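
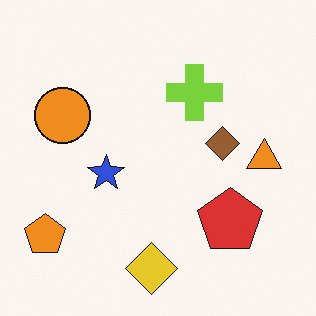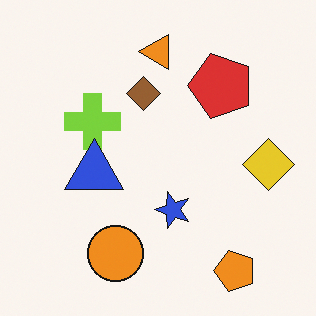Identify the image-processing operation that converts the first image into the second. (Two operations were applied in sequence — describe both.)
The image was rotated 90° counter-clockwise, then overlaid with an additional blue triangle.

The orange pentagon sits in the bottom-left of the first image and the bottom-right of the second — consistent with a whole-image 90° counter-clockwise rotation. A blue triangle appears in the second image that is absent from the first.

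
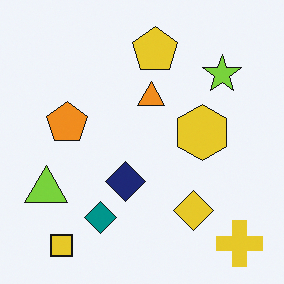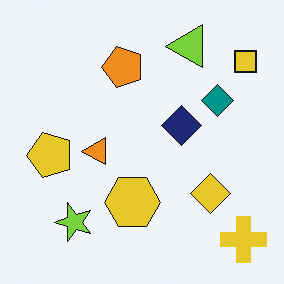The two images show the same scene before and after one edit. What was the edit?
It was transposed (reflected across the top-left ↔ bottom-right diagonal).

Shapes have swapped their row and column positions — what was in the top-right is now in the bottom-left — a diagonal reflection.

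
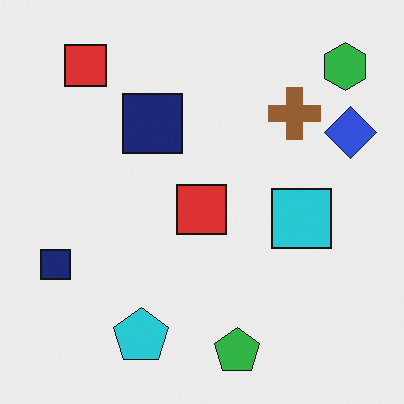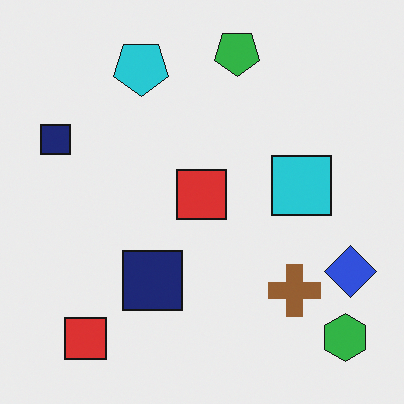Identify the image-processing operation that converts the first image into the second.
It was flipped vertically (top ↔ bottom).

The green pentagon is in the bottom of the first image and the top of the second — shapes on opposite sides of the horizontal midline have swapped in a mirror flip.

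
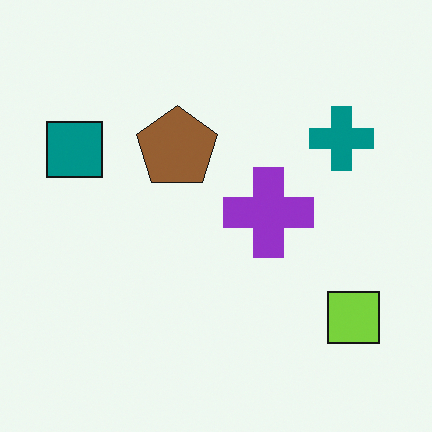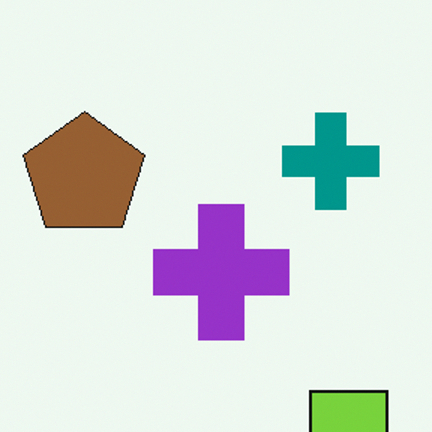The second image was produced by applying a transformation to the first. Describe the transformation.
This is the original image cropped to a modestly smaller region and rescaled.

The visible shapes are larger and the field of view is narrower; shapes near the original edges may be partly or wholly outside the frame — a crop-and-rescale.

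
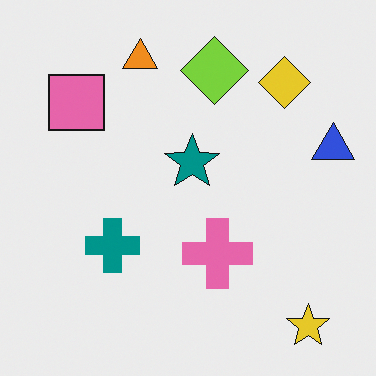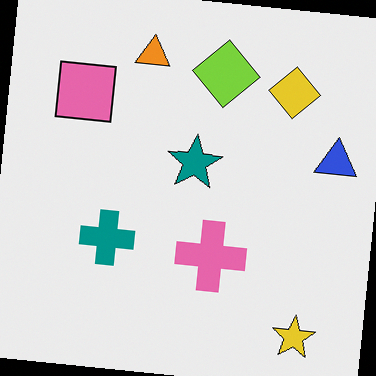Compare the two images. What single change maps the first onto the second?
This is the original image rotated clockwise by a small amount.

Every shape is tilted by the same angle and the image corners show triangular fill wedges — a whole-image rotation by a non-right angle.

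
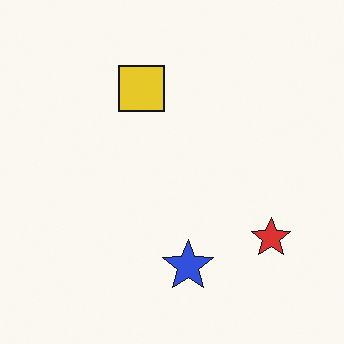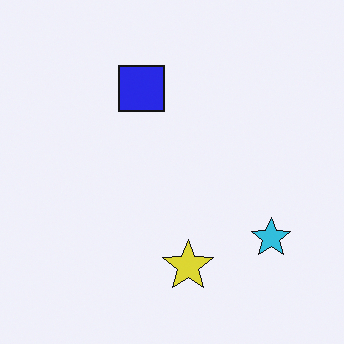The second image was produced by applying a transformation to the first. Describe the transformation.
The transformation is: hue-shifted by a large amount.

Every shape's color has rotated by the same amount around the hue wheel — a uniform hue shift.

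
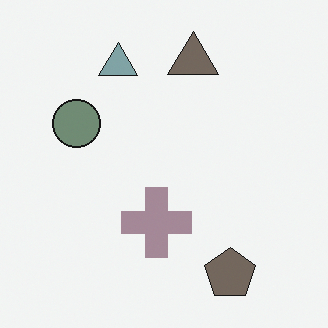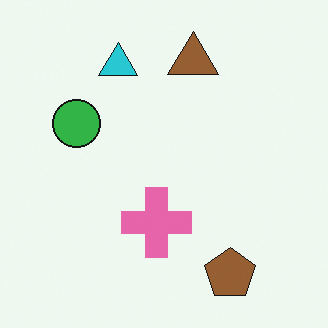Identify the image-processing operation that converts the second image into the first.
The image was made much more muted (saturation change).

All colors are more muted and greyish — a global saturation change.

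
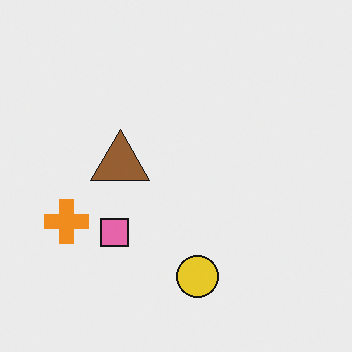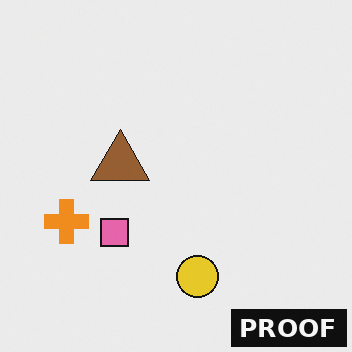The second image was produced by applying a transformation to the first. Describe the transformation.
The second image is the first watermarked with the text "PROOF" in the lower-right corner.

A dark label reading "PROOF" appears in the lower-right corner.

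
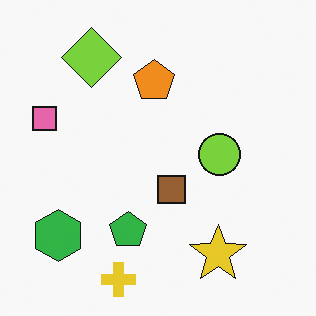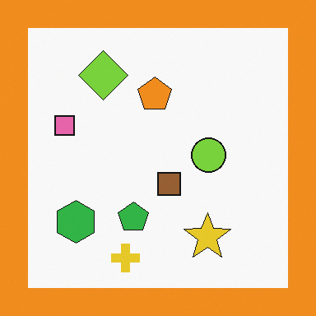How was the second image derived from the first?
This is the original image framed with a orange border.

A solid orange frame runs around the edge of the second image, with the content slightly shrunk inside it.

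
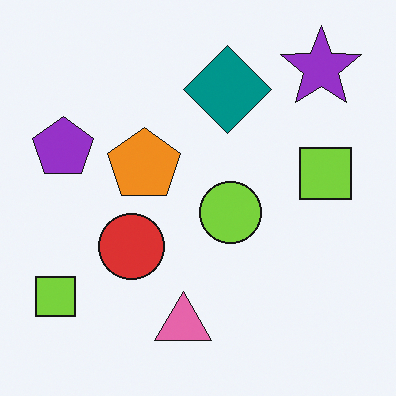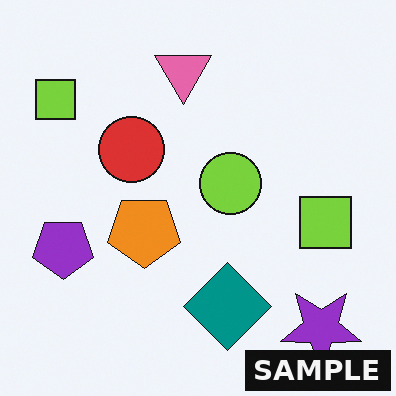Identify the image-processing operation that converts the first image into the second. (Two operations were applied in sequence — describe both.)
This is the original image flipped vertically (top ↔ bottom), then watermarked with the text "SAMPLE" in the lower-right corner.

The purple star is in the top-right of the first image and the bottom-right of the second — shapes on opposite sides of the horizontal midline have swapped in a mirror flip. A dark label reading "SAMPLE" appears in the lower-right corner.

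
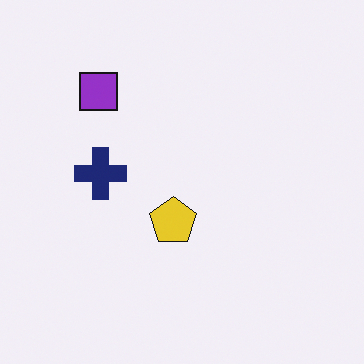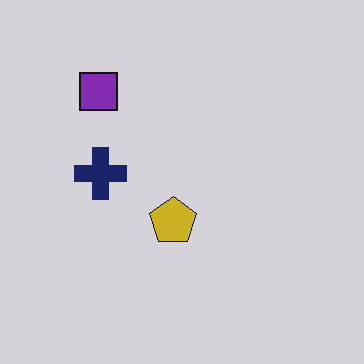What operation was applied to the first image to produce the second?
The second image is the first darkened a little.

Every pixel — background and shapes alike — is uniformly darkened.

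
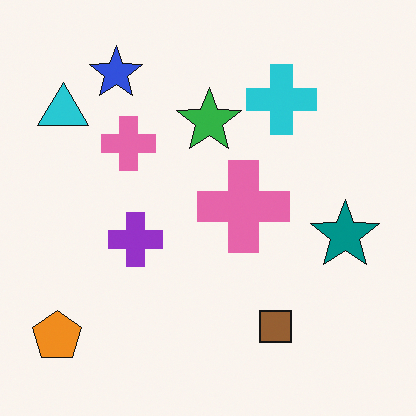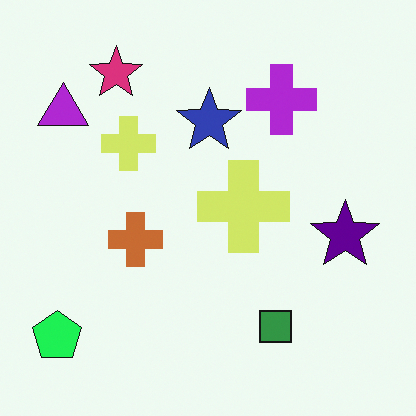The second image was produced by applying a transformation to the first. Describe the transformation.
The transformation is: hue-shifted noticeably.

Every shape's color has rotated by the same amount around the hue wheel — a uniform hue shift.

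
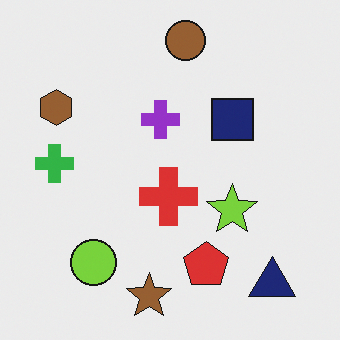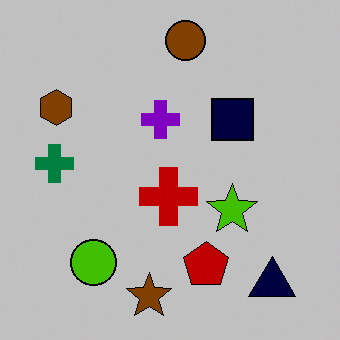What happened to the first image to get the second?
This is the original image aggressively posterized.

Each flat color has snapped to a coarser quantized level — most visibly, the near-white background has dropped to a flat grey.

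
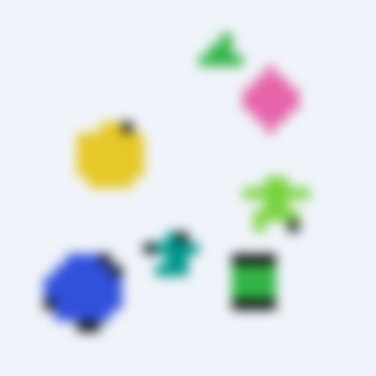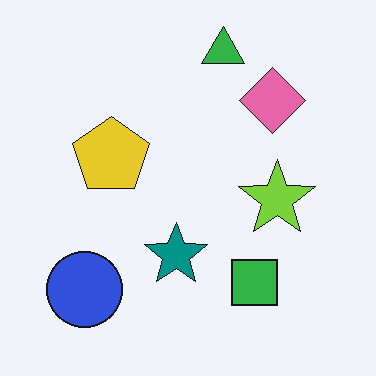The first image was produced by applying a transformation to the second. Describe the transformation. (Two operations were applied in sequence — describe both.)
The image was heavily pixelated into large blocks, then strongly gaussian-blurred.

Shapes are reduced to large square blocks; fine edges and outlines are lost — a downscale-then-upscale (mosaic) effect. Shape edges and outlines are uniformly softened across the whole image.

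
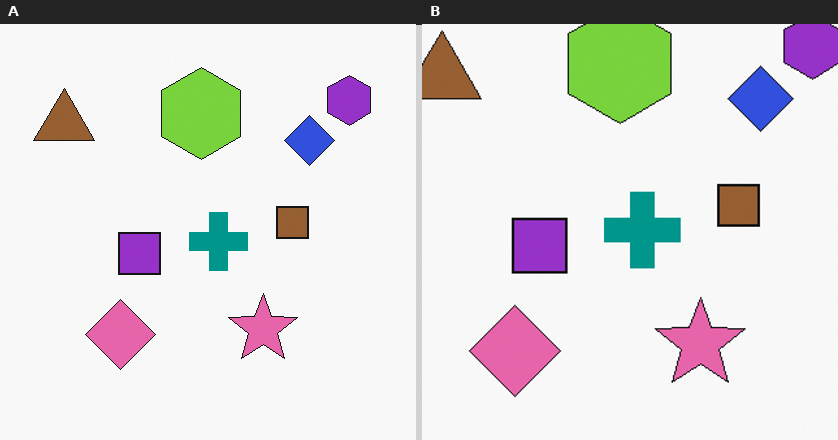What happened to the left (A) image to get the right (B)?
Cropped slightly and scaled back up.

The visible shapes are larger and the field of view is narrower; shapes near the original edges may be partly or wholly outside the frame — a crop-and-rescale.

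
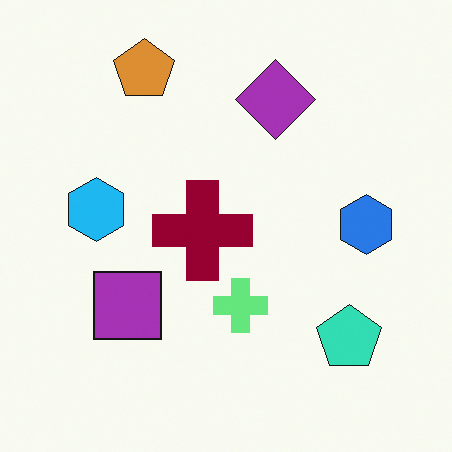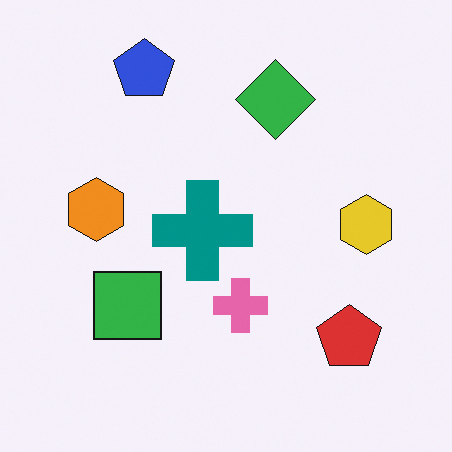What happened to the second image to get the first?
The first image is the second hue-shifted through roughly half the color wheel.

Every shape's color has rotated by the same amount around the hue wheel — a uniform hue shift.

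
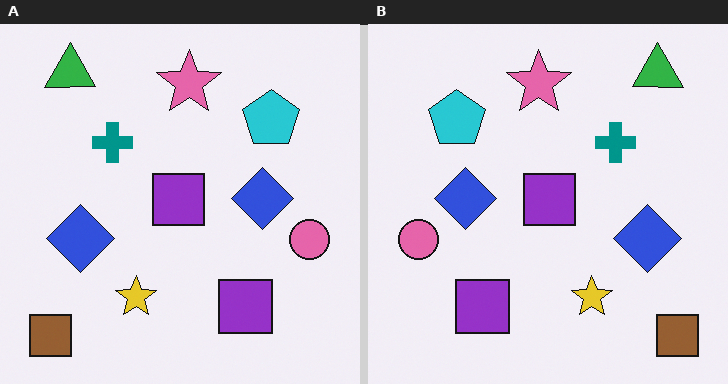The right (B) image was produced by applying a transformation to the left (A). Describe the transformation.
It was flipped horizontally (left ↔ right).

The brown square is in the bottom-left of the left (A) image and the bottom-right of the right (B) — shapes on opposite sides of the vertical midline have swapped in a mirror flip.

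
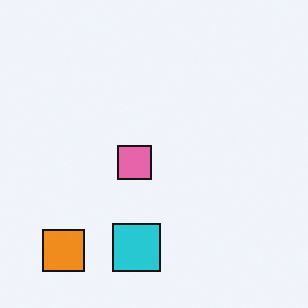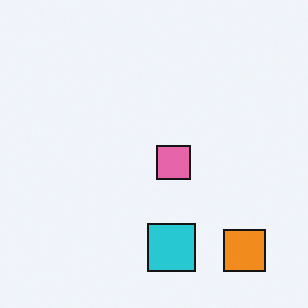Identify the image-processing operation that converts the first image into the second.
It was flipped horizontally (left ↔ right).

The orange square is in the bottom-left of the first image and the bottom-right of the second — shapes on opposite sides of the vertical midline have swapped in a mirror flip.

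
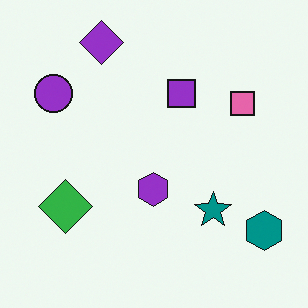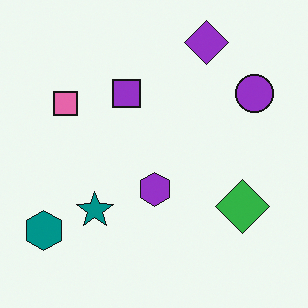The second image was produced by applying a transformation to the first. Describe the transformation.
It was flipped horizontally (left ↔ right).

The teal hexagon is in the bottom-right of the first image and the bottom-left of the second — shapes on opposite sides of the vertical midline have swapped in a mirror flip.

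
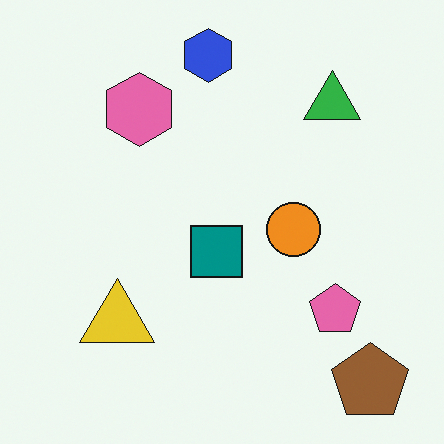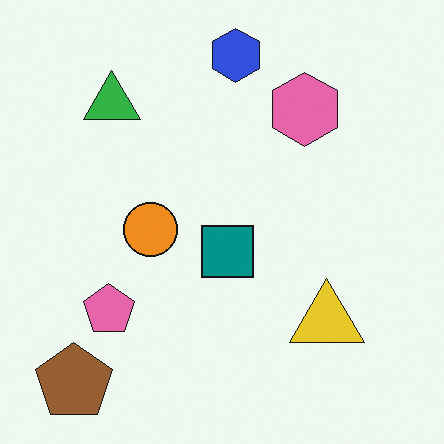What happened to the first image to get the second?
The second image is the first flipped horizontally (left ↔ right).

The brown pentagon is in the bottom-right of the first image and the bottom-left of the second — shapes on opposite sides of the vertical midline have swapped in a mirror flip.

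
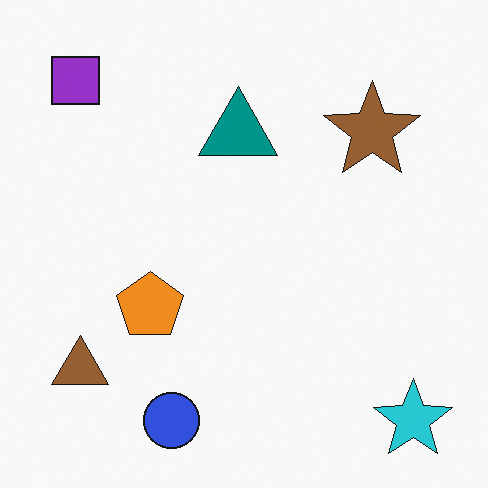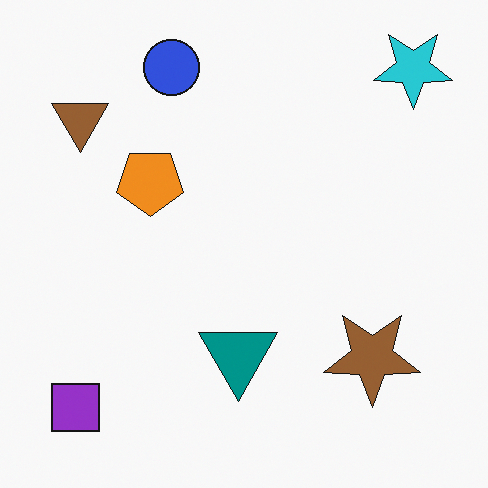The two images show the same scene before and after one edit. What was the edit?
The transformation is: flipped vertically (top ↔ bottom).

The cyan star is in the bottom-right of the first image and the top-right of the second — shapes on opposite sides of the horizontal midline have swapped in a mirror flip.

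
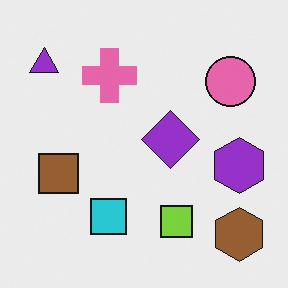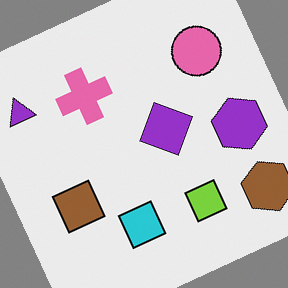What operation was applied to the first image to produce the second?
Rotated counter-clockwise by a moderate amount.

Every shape is tilted by the same angle and the image corners show triangular fill wedges — a whole-image rotation by a non-right angle.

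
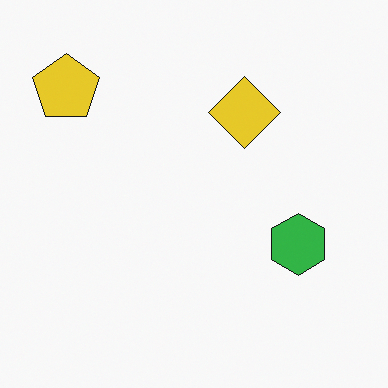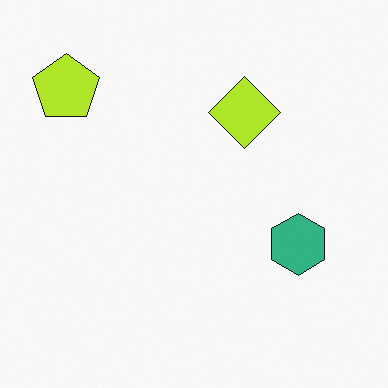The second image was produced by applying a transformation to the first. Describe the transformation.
The transformation is: hue-shifted slightly.

Every shape's color has rotated by the same amount around the hue wheel — a uniform hue shift.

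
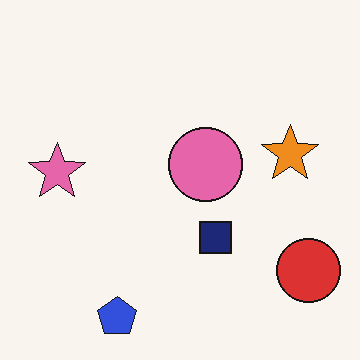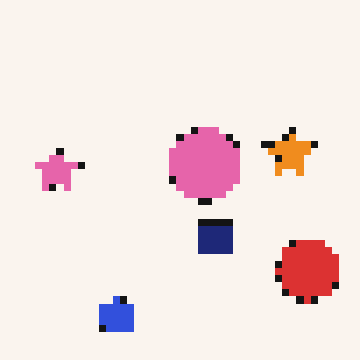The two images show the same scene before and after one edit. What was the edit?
The image was moderately pixelated.

Shapes are reduced to large square blocks; fine edges and outlines are lost — a downscale-then-upscale (mosaic) effect.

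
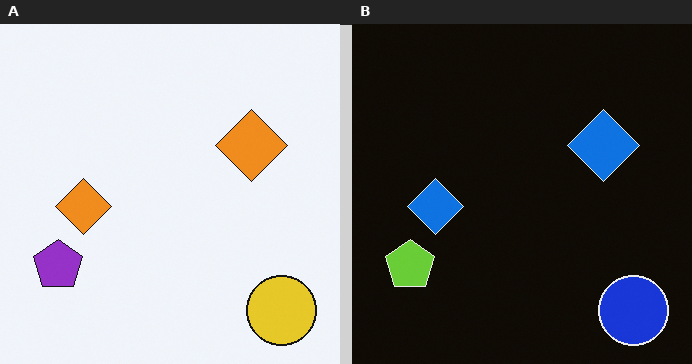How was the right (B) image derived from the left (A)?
The transformation is: color-inverted (negative).

The light background has become dark and every shape's color is its complement — a photographic negative.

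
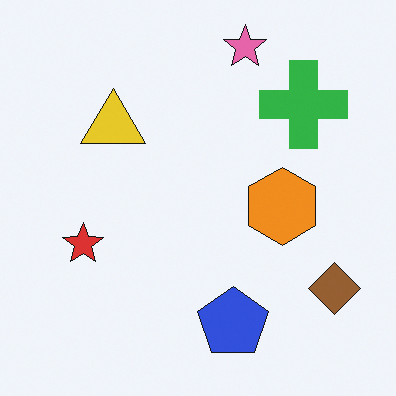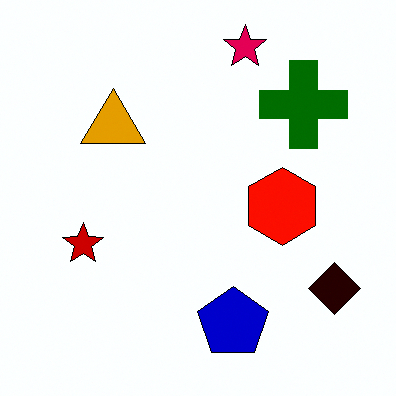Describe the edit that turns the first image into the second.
The image was boosted in contrast.

Tones are pushed away from mid-grey across the whole image — a global contrast change.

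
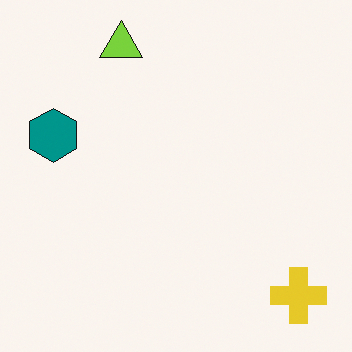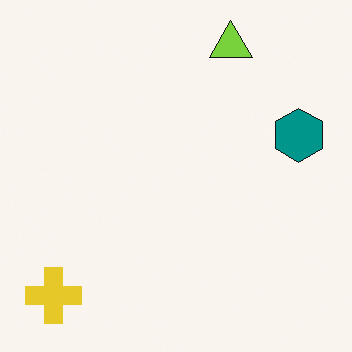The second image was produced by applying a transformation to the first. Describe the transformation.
It was flipped horizontally (left ↔ right).

The teal hexagon is in the left of the first image and the right of the second — shapes on opposite sides of the vertical midline have swapped in a mirror flip.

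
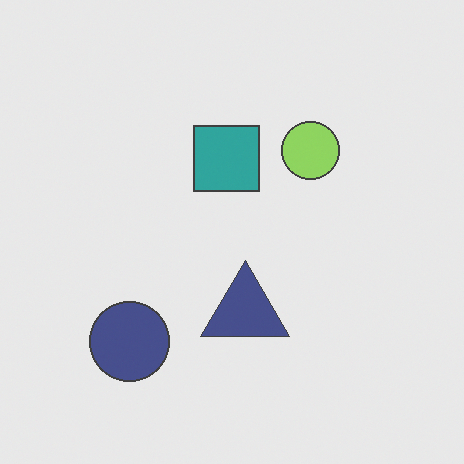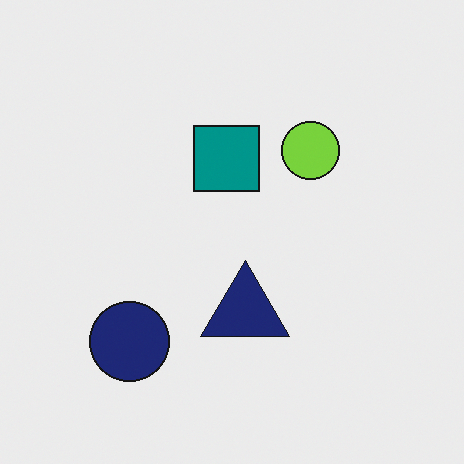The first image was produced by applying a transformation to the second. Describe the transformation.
Given slightly reduced contrast.

Tones are pushed toward mid-grey across the whole image — a global contrast change.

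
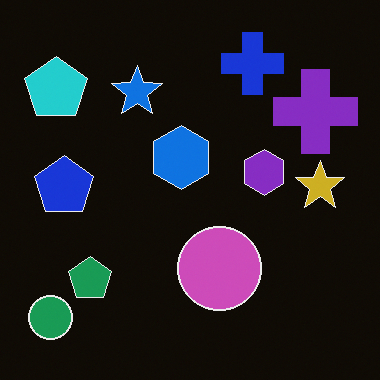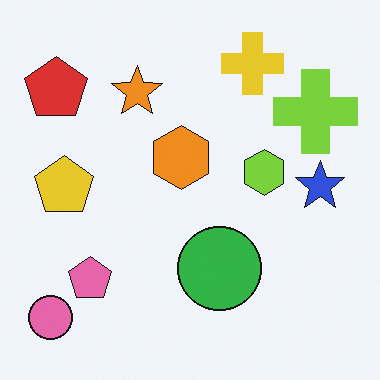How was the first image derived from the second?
The image was color-inverted (negative).

The light background has become dark and every shape's color is its complement — a photographic negative.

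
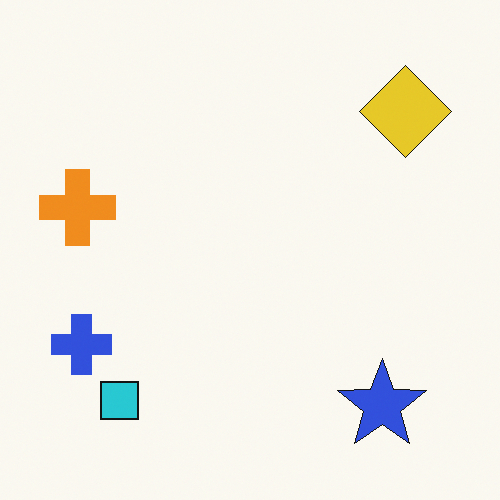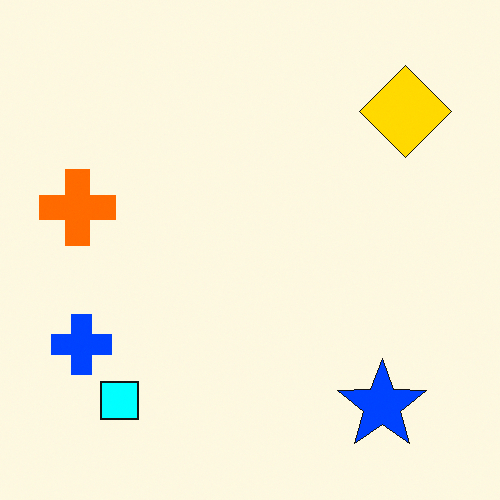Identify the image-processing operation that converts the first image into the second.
Made much more vivid (saturation change).

All colors are more vivid — a global saturation change.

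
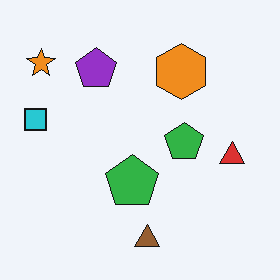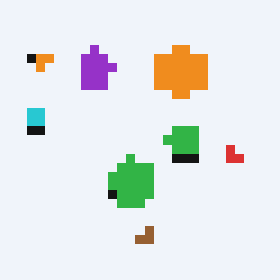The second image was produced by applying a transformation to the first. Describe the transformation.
This is the original image coarsely pixelated.

Shapes are reduced to large square blocks; fine edges and outlines are lost — a downscale-then-upscale (mosaic) effect.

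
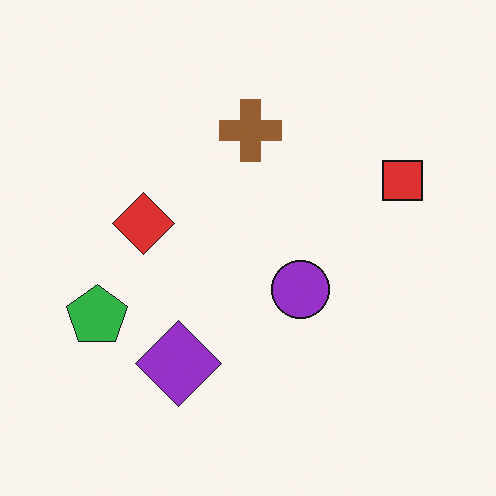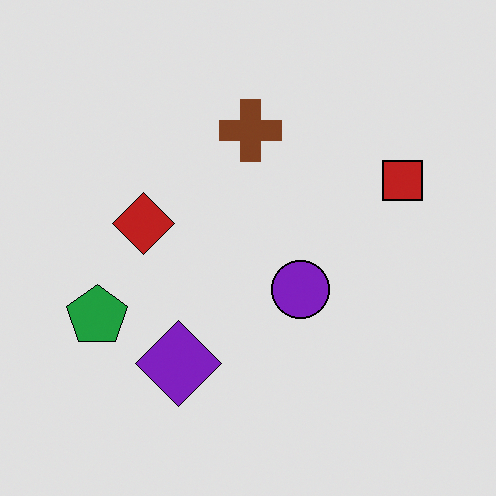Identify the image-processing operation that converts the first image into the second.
Moderately posterized.

Each flat color has snapped to a coarser quantized level — most visibly, the near-white background has dropped to a flat grey.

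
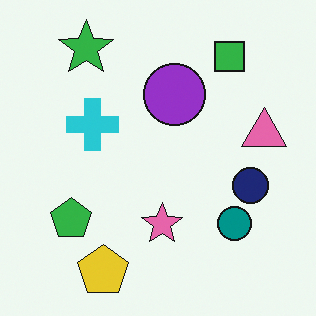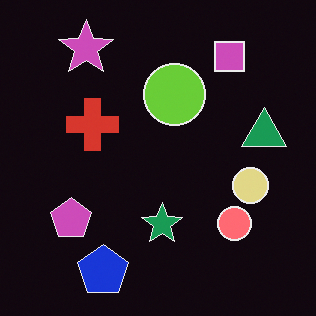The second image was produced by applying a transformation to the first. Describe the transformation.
The transformation is: color-inverted (negative).

The light background has become dark and every shape's color is its complement — a photographic negative.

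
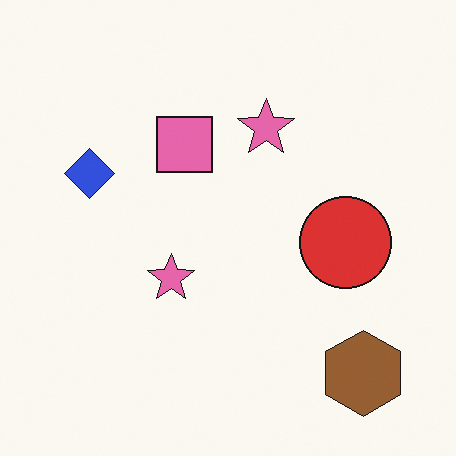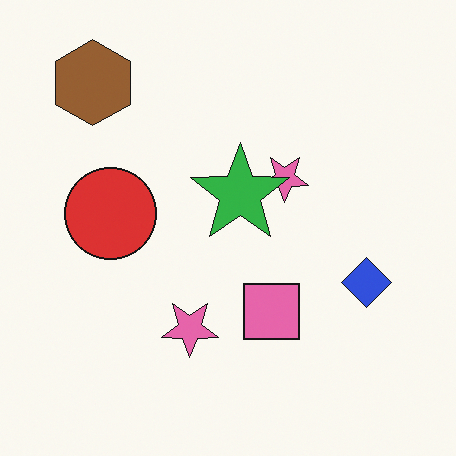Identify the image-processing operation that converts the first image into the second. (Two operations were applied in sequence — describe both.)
This is the original image rotated 180°, then overlaid with an additional green star.

The brown hexagon sits in the bottom-right of the first image and the top-left of the second — consistent with a whole-image 180° rotation. A green star appears in the second image that is absent from the first.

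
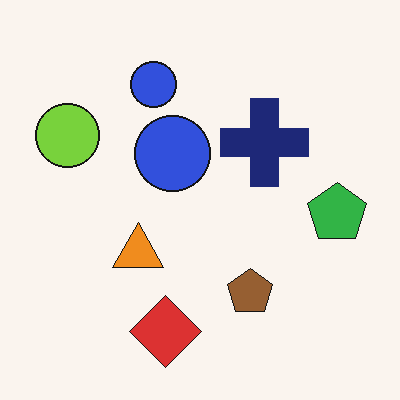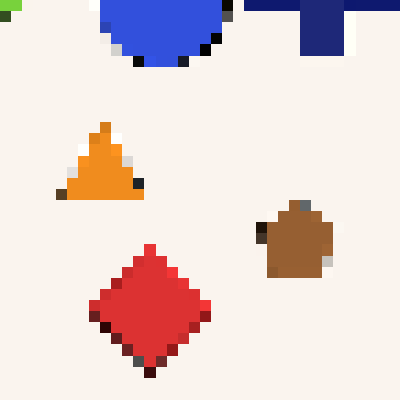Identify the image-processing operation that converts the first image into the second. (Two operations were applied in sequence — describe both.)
This is the original image cropped to a noticeably smaller region and rescaled, then coarsely pixelated.

The visible shapes are larger and the field of view is narrower; shapes near the original edges may be partly or wholly outside the frame — a crop-and-rescale. Shapes are reduced to large square blocks; fine edges and outlines are lost — a downscale-then-upscale (mosaic) effect.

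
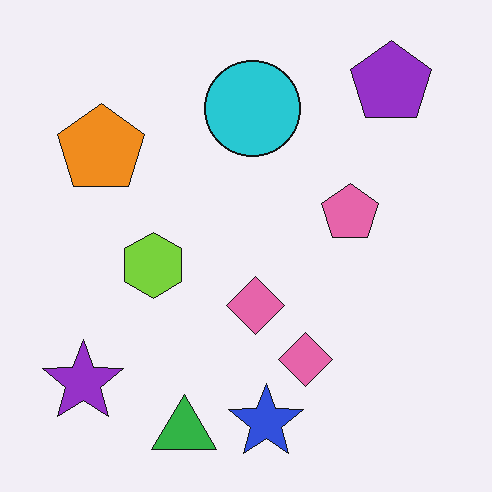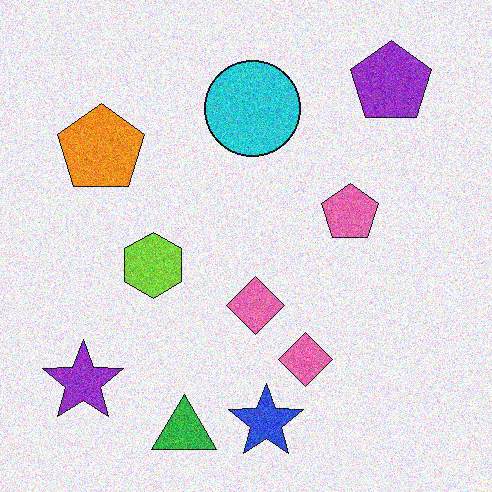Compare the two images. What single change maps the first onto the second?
The transformation is: degraded with visible gaussian noise.

Random speckle covers the whole image, including the flat background.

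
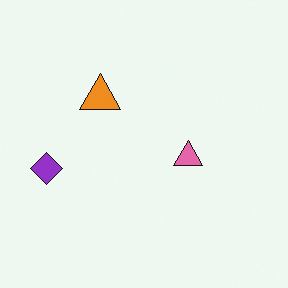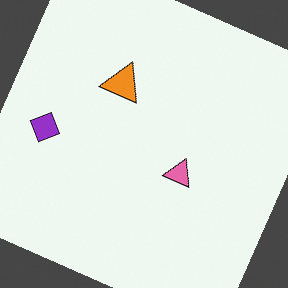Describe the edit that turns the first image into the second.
It was rotated clockwise by a clearly visible amount.

Every shape is tilted by the same angle and the image corners show triangular fill wedges — a whole-image rotation by a non-right angle.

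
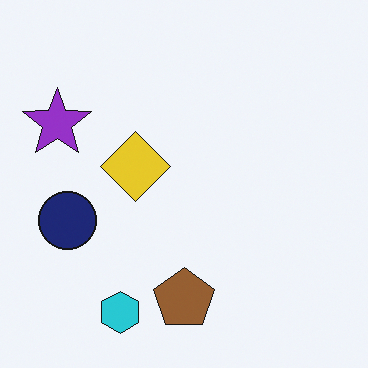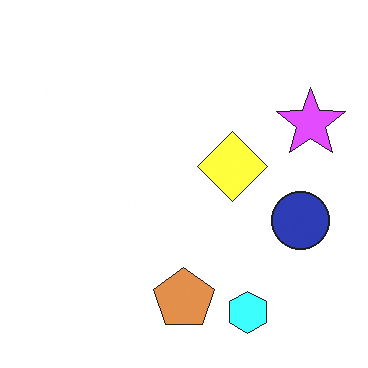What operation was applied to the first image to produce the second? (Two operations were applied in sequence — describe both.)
Brightened a lot, then flipped horizontally (left ↔ right).

Every pixel — background and shapes alike — is uniformly brightened. The purple star is in the left of the first image and the right of the second — shapes on opposite sides of the vertical midline have swapped in a mirror flip.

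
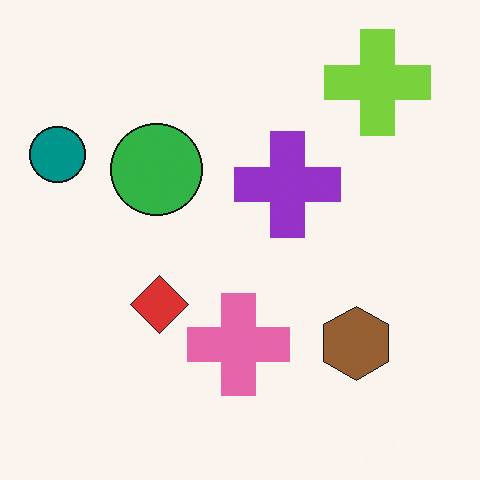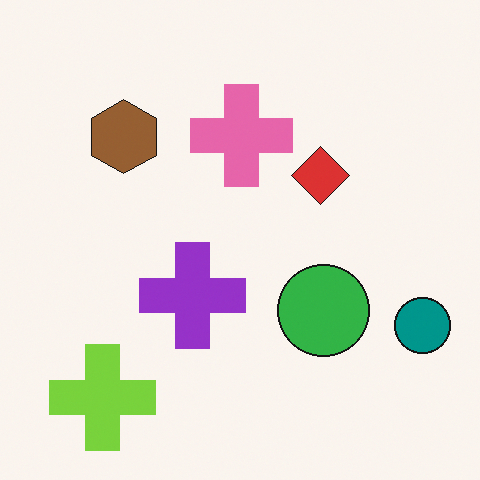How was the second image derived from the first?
Rotated 180°.

The lime cross sits in the top-right of the first image and the bottom-left of the second — consistent with a whole-image 180° rotation.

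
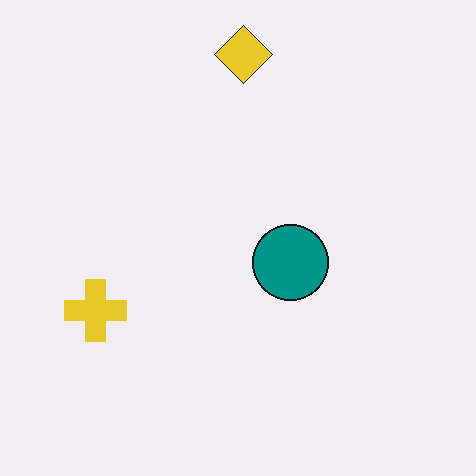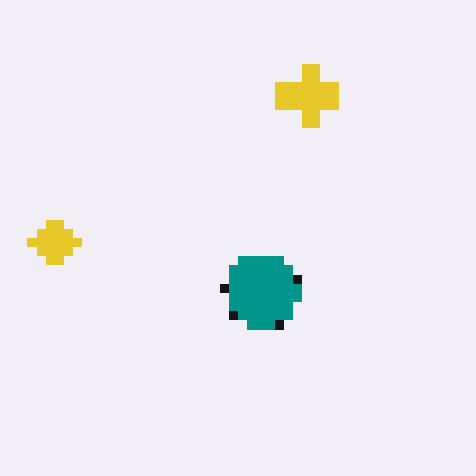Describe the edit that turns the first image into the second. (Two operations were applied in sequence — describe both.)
The transformation is: transposed (reflected across the top-left ↔ bottom-right diagonal), then heavily pixelated into large blocks.

Shapes have swapped their row and column positions — what was in the top-right is now in the bottom-left — a diagonal reflection. Shapes are reduced to large square blocks; fine edges and outlines are lost — a downscale-then-upscale (mosaic) effect.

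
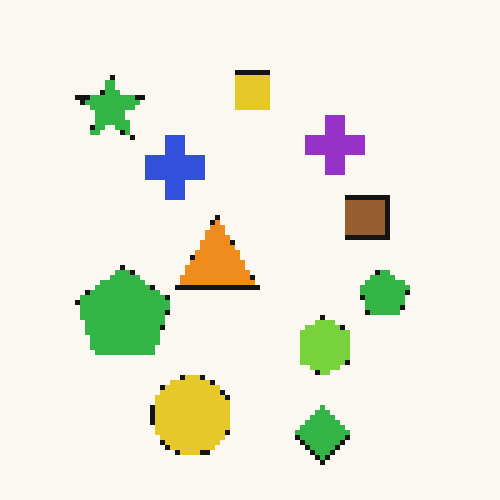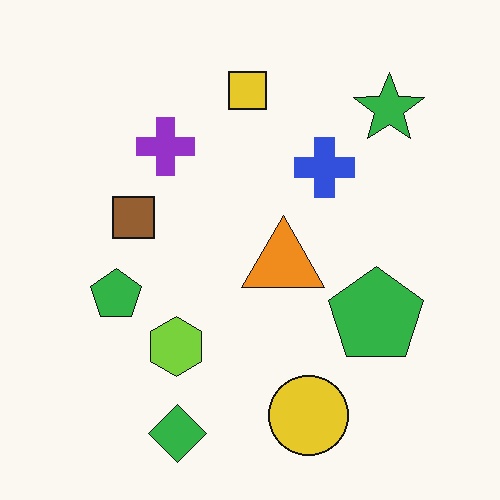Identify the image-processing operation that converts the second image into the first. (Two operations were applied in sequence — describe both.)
The image was mildly pixelated, then flipped horizontally (left ↔ right).

Shapes are reduced to large square blocks; fine edges and outlines are lost — a downscale-then-upscale (mosaic) effect. The green star is in the top-right of the second image and the top-left of the first — shapes on opposite sides of the vertical midline have swapped in a mirror flip.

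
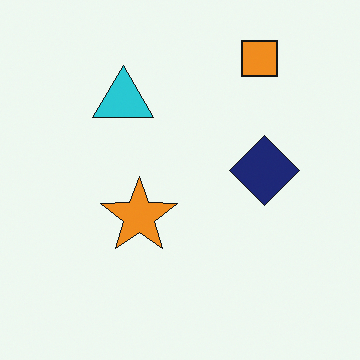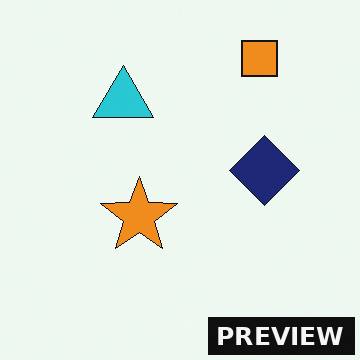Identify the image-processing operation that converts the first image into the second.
It was watermarked with the text "PREVIEW" in the lower-right corner.

A dark label reading "PREVIEW" appears in the lower-right corner.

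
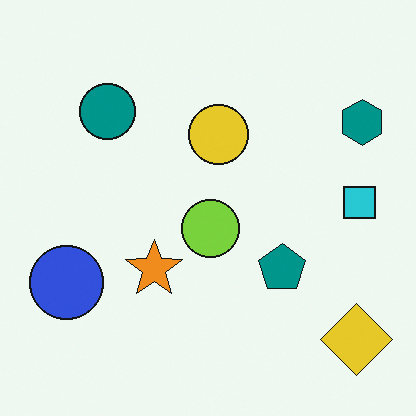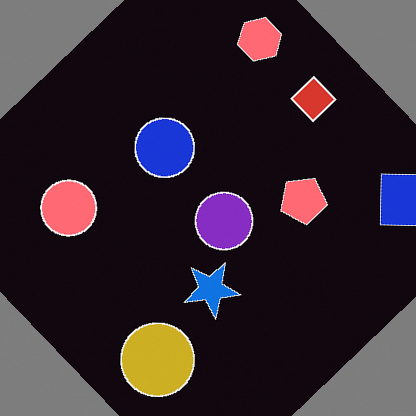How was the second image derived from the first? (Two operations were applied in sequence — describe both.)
This is the original image rotated counter-clockwise by a large amount — several tens of degrees, then color-inverted (negative).

Every shape is tilted by the same angle and the image corners show triangular fill wedges — a whole-image rotation by a non-right angle. The light background has become dark and every shape's color is its complement — a photographic negative.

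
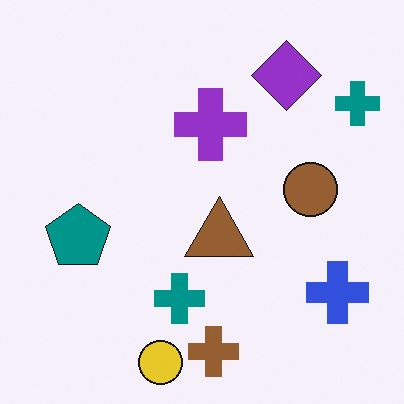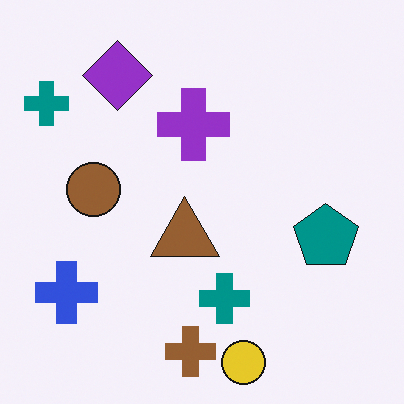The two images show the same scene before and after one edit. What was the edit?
This is the original image flipped horizontally (left ↔ right).

The blue cross is in the bottom-right of the first image and the bottom-left of the second — shapes on opposite sides of the vertical midline have swapped in a mirror flip.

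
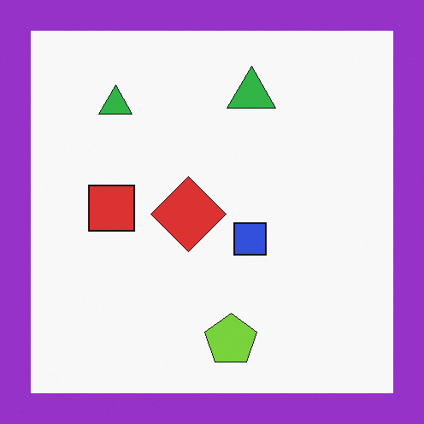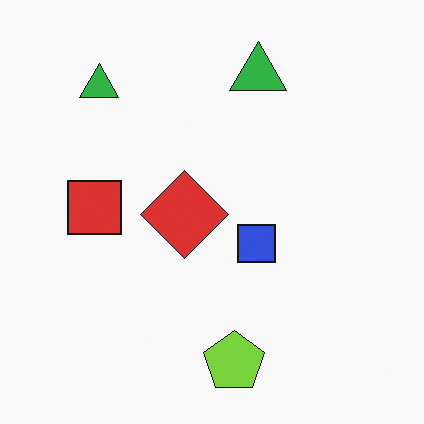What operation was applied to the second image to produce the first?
The transformation is: framed with a purple border.

A solid purple frame runs around the edge of the first image, with the content slightly shrunk inside it.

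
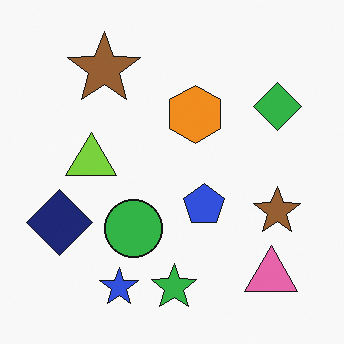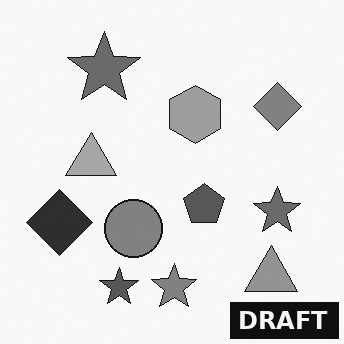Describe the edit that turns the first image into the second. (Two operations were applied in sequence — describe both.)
The image was converted to grayscale, then watermarked with the text "DRAFT" in the lower-right corner.

All color is removed — every shape is now a shade of grey. A dark label reading "DRAFT" appears in the lower-right corner.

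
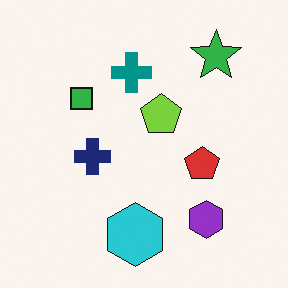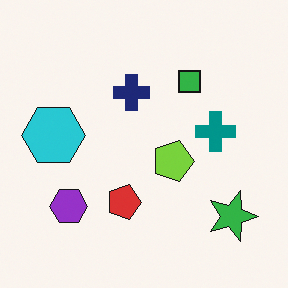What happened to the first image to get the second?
This is the original image rotated 90° clockwise.

The green star sits in the top-right of the first image and the bottom-right of the second — consistent with a whole-image 90° clockwise rotation.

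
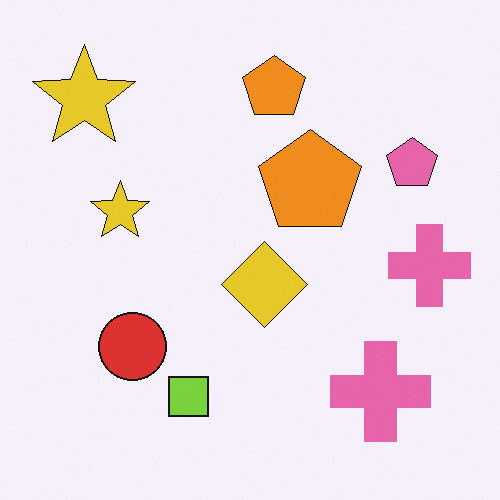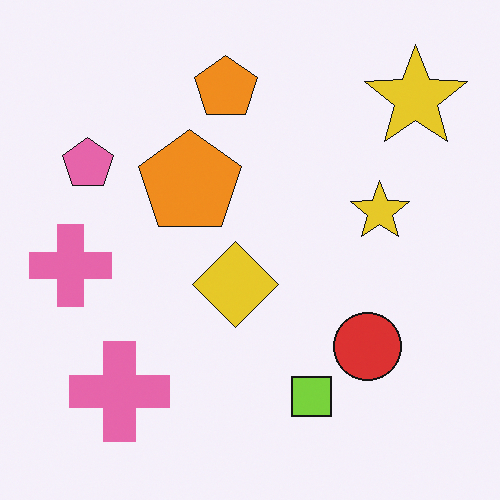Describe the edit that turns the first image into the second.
It was flipped horizontally (left ↔ right).

The pink pentagon is in the top-right of the first image and the top-left of the second — shapes on opposite sides of the vertical midline have swapped in a mirror flip.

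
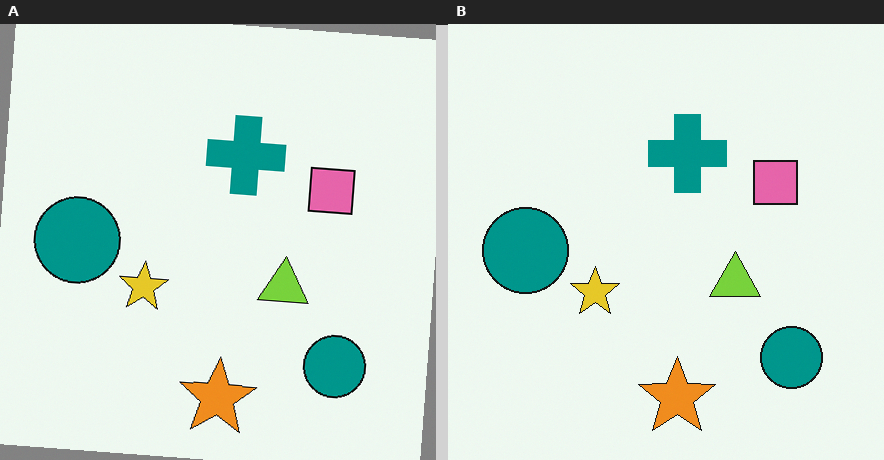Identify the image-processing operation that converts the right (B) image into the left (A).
Rotated clockwise by a slight angle.

Every shape is tilted by the same angle and the image corners show triangular fill wedges — a whole-image rotation by a non-right angle.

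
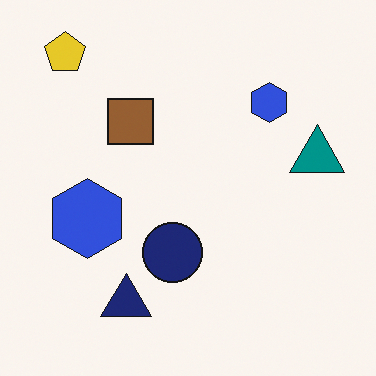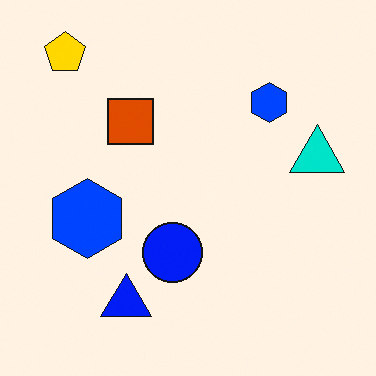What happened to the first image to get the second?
The second image is the first heavily oversaturated.

All colors are more vivid — a global saturation change.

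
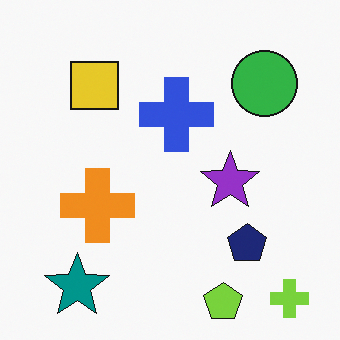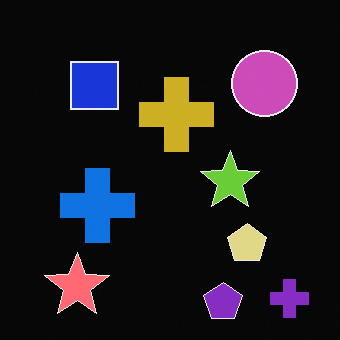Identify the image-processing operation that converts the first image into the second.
Color-inverted (negative).

The light background has become dark and every shape's color is its complement — a photographic negative.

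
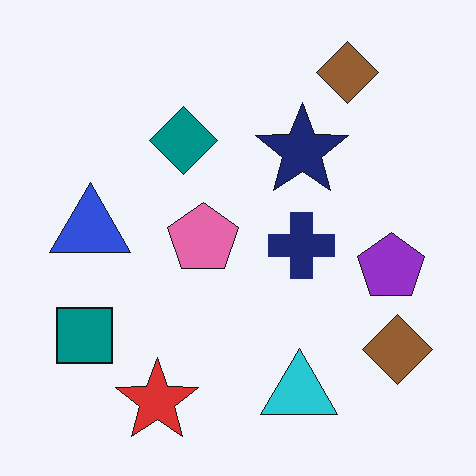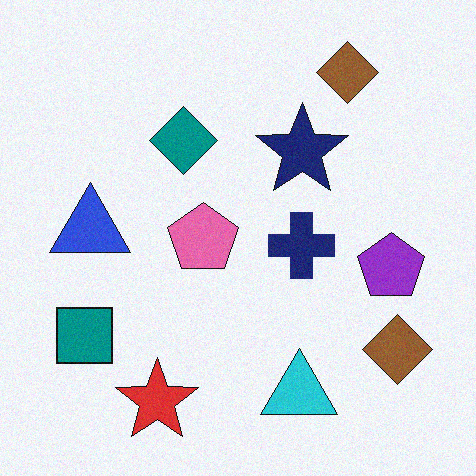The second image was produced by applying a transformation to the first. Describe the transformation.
The second image is the first degraded with light additive noise.

Random speckle covers the whole image, including the flat background.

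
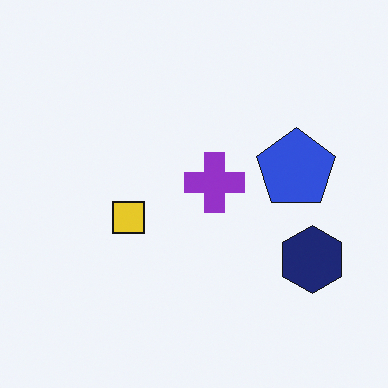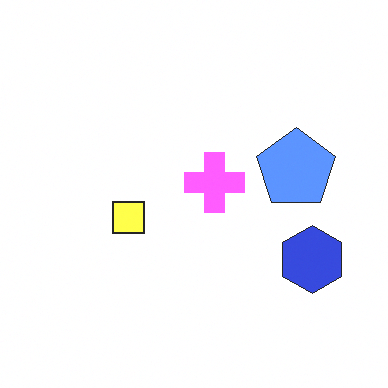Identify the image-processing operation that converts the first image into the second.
The transformation is: substantially brightened.

Every pixel — background and shapes alike — is uniformly brightened.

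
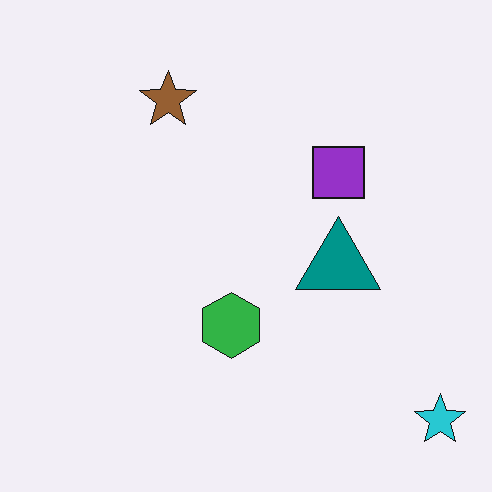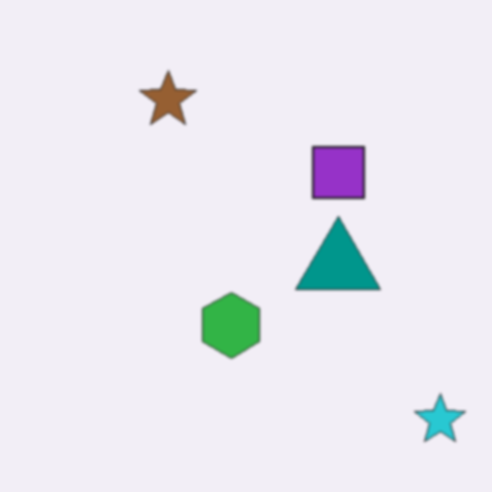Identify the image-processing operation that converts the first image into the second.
Slightly softened.

Shape edges and outlines are uniformly softened across the whole image.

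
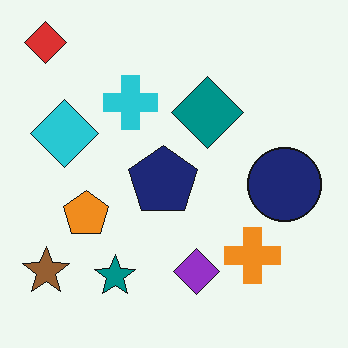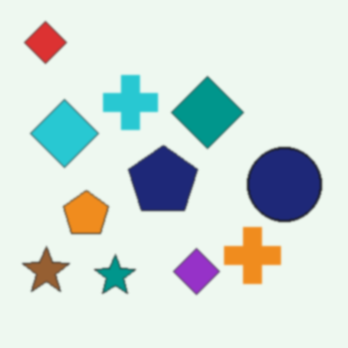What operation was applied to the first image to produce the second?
Lightly blurred.

Shape edges and outlines are uniformly softened across the whole image.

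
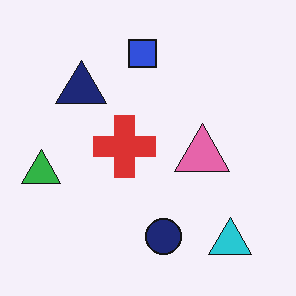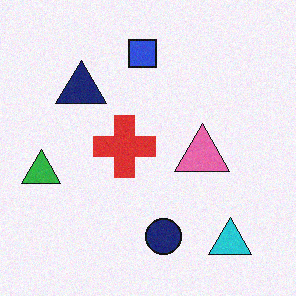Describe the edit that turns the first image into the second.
Degraded with light additive noise.

Random speckle covers the whole image, including the flat background.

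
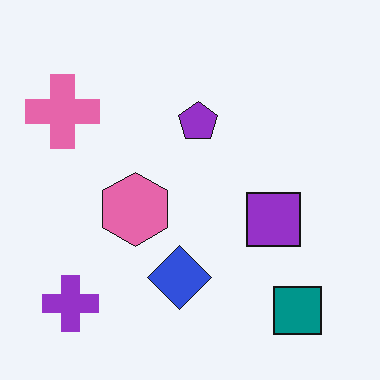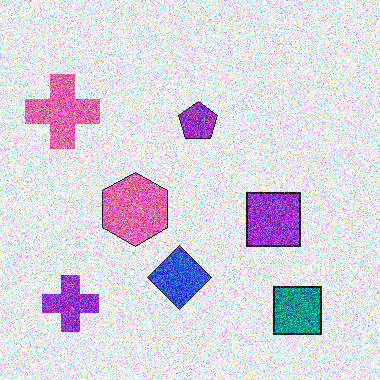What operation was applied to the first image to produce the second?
The image was degraded with heavy additive noise.

Random speckle covers the whole image, including the flat background.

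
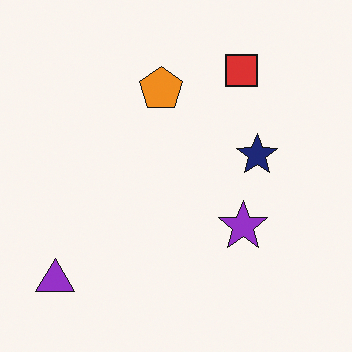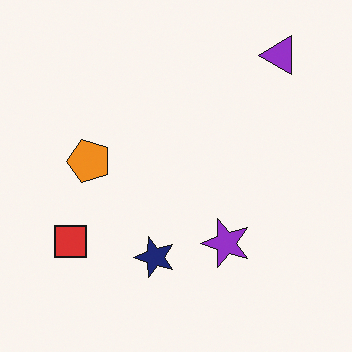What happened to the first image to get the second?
It was transposed (reflected across the top-left ↔ bottom-right diagonal).

Shapes have swapped their row and column positions — what was in the top-right is now in the bottom-left — a diagonal reflection.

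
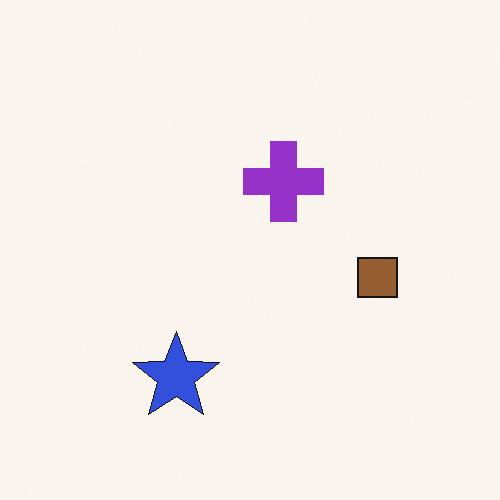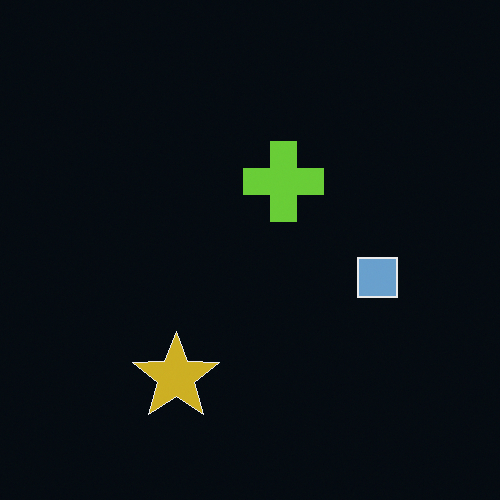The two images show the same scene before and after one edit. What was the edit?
The second image is the first color-inverted (negative).

The light background has become dark and every shape's color is its complement — a photographic negative.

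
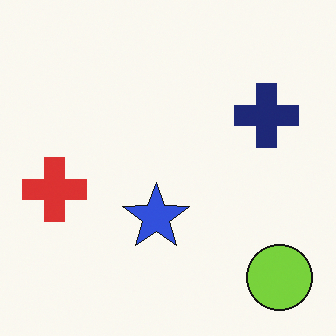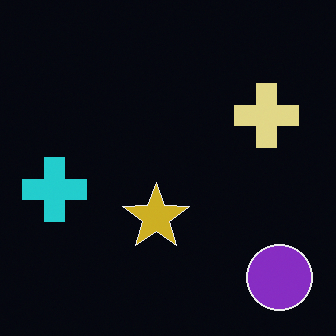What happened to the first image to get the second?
Color-inverted (negative).

The light background has become dark and every shape's color is its complement — a photographic negative.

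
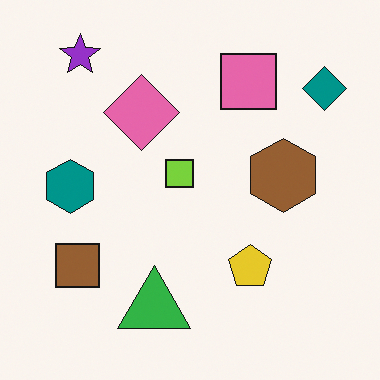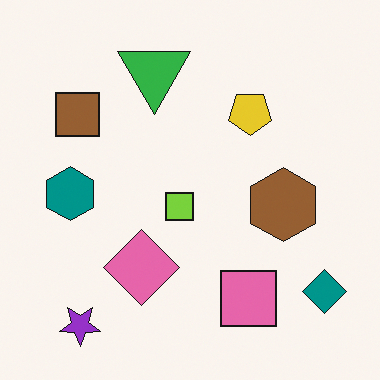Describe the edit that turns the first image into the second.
The second image is the first flipped vertically (top ↔ bottom).

The purple star is in the top-left of the first image and the bottom-left of the second — shapes on opposite sides of the horizontal midline have swapped in a mirror flip.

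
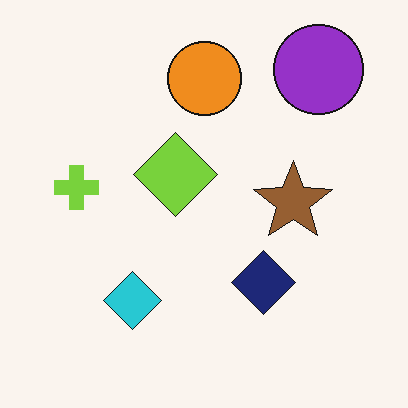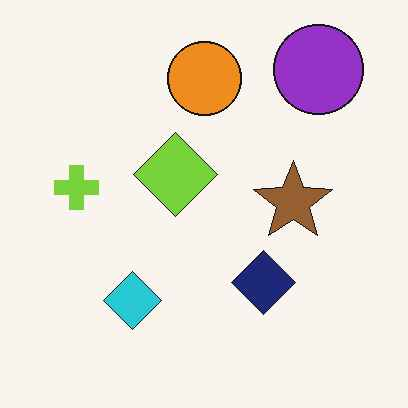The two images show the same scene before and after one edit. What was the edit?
The transformation is: JPEG-compressed with visible artifacts.

Blocky 8×8 compression artifacts appear around shape edges and the flat background shows ringing — characteristic JPEG degradation.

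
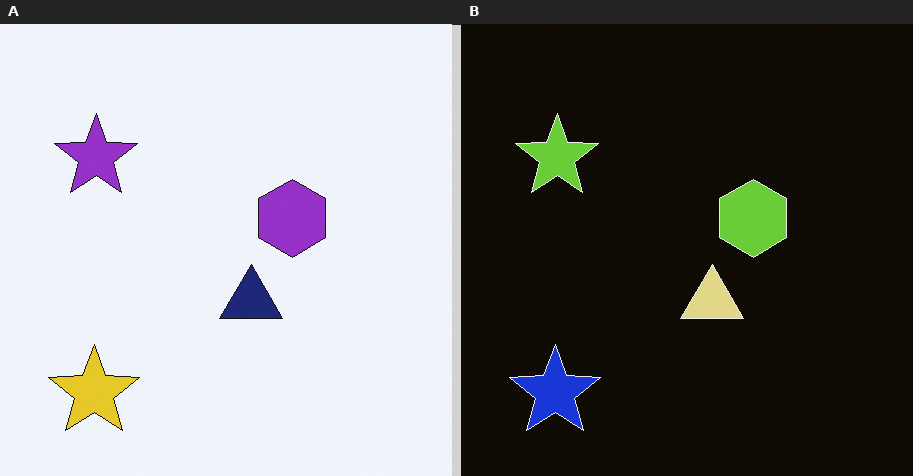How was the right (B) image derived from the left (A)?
The right (B) image is the left (A) color-inverted (negative).

The light background has become dark and every shape's color is its complement — a photographic negative.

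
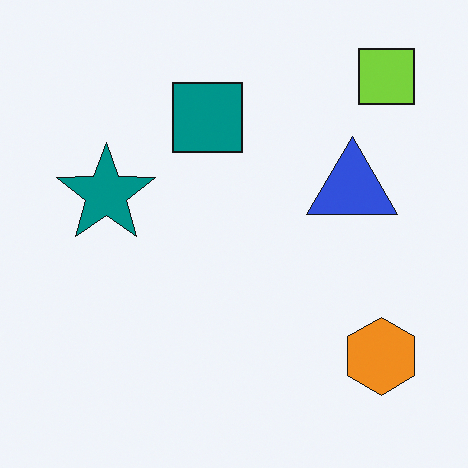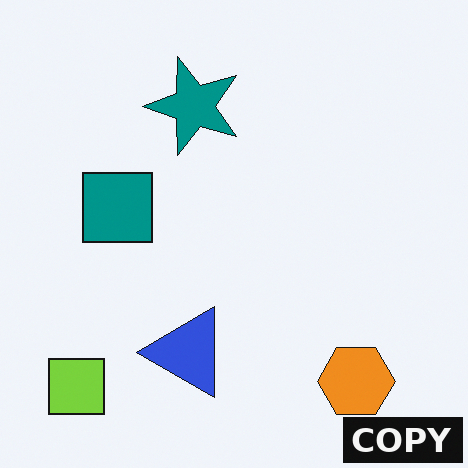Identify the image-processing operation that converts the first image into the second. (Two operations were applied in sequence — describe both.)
The second image is the first transposed (reflected across the top-left ↔ bottom-right diagonal), then watermarked with the text "COPY" in the lower-right corner.

Shapes have swapped their row and column positions — what was in the top-right is now in the bottom-left — a diagonal reflection. A dark label reading "COPY" appears in the lower-right corner.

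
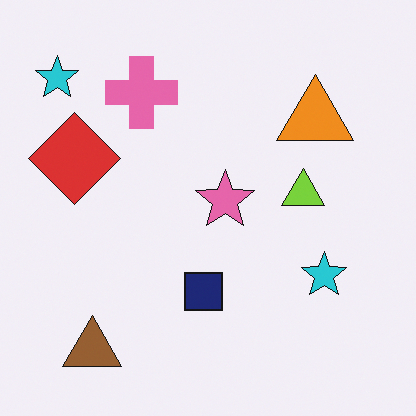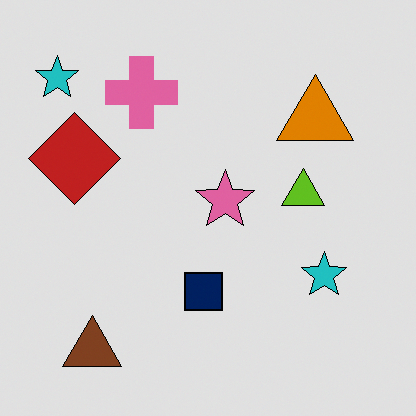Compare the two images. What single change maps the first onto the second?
The second image is the first moderately posterized.

Each flat color has snapped to a coarser quantized level — most visibly, the near-white background has dropped to a flat grey.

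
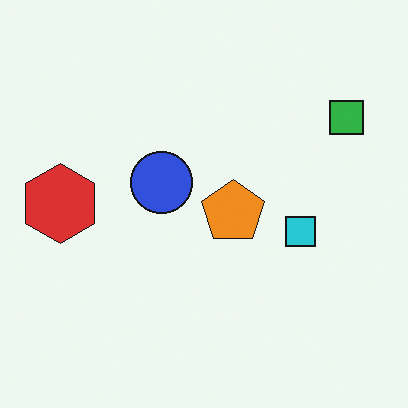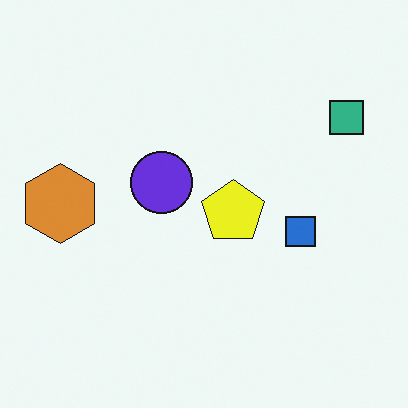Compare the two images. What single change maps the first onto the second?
It was hue-shifted by a small amount.

Every shape's color has rotated by the same amount around the hue wheel — a uniform hue shift.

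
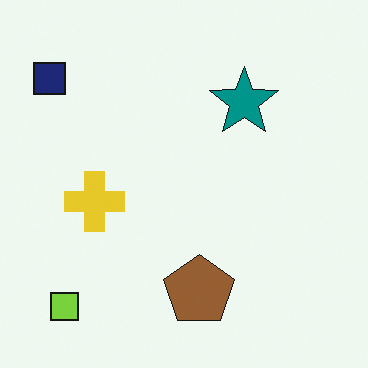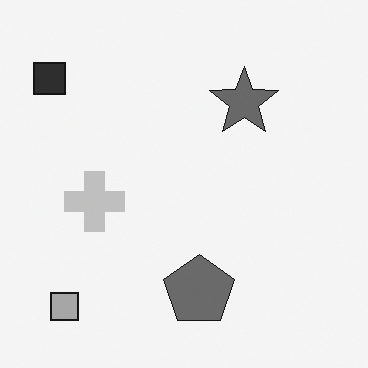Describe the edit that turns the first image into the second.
It was converted to grayscale.

All color is removed — every shape is now a shade of grey.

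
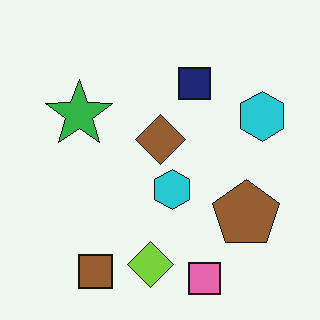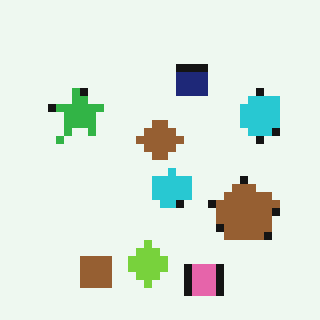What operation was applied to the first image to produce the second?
The transformation is: moderately pixelated.

Shapes are reduced to large square blocks; fine edges and outlines are lost — a downscale-then-upscale (mosaic) effect.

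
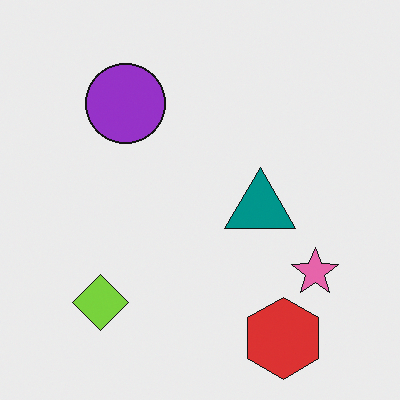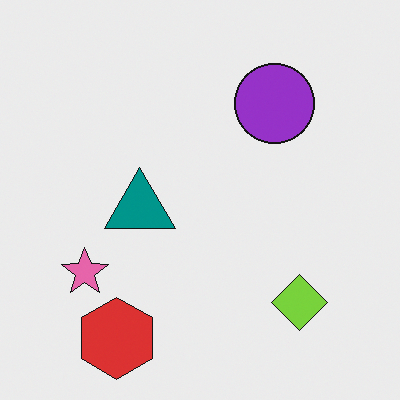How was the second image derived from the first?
This is the original image flipped horizontally (left ↔ right).

The pink star is in the bottom-right of the first image and the bottom-left of the second — shapes on opposite sides of the vertical midline have swapped in a mirror flip.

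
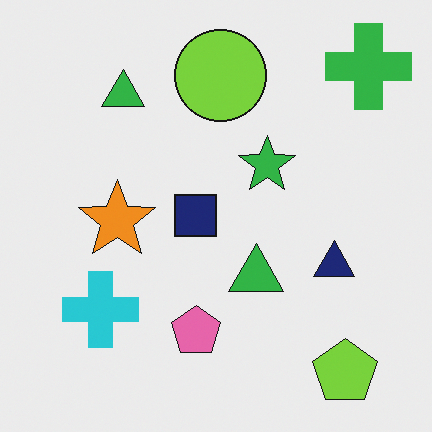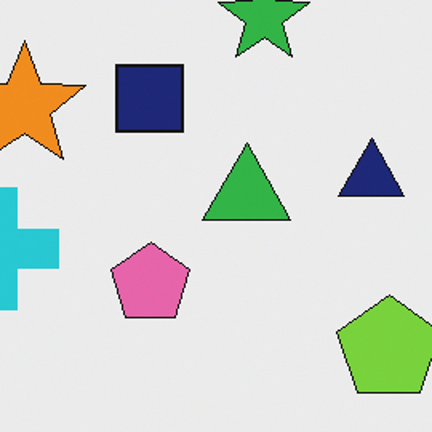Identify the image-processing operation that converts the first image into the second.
It was cropped slightly and scaled back up.

The visible shapes are larger and the field of view is narrower; shapes near the original edges may be partly or wholly outside the frame — a crop-and-rescale.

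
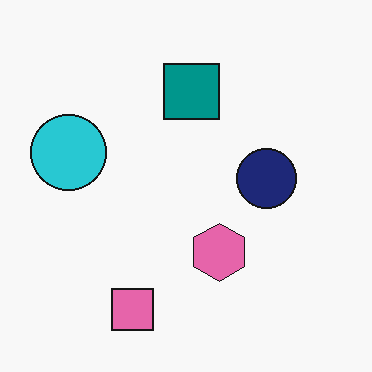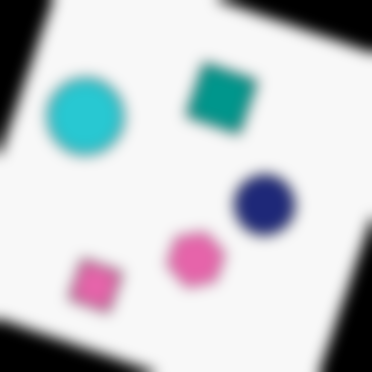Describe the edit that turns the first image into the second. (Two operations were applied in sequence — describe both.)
Rotated clockwise by a moderate amount, then heavily blurred.

Every shape is tilted by the same angle and the image corners show triangular fill wedges — a whole-image rotation by a non-right angle. Shape edges and outlines are uniformly softened across the whole image.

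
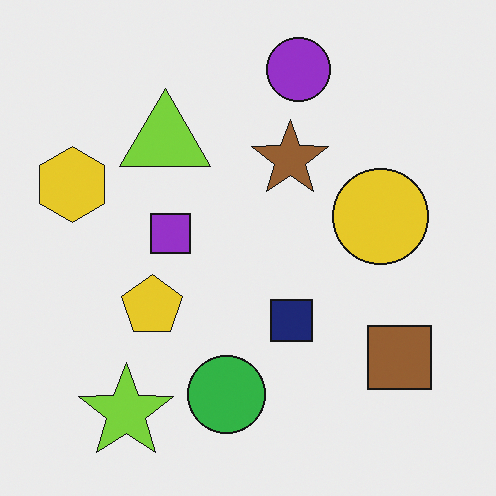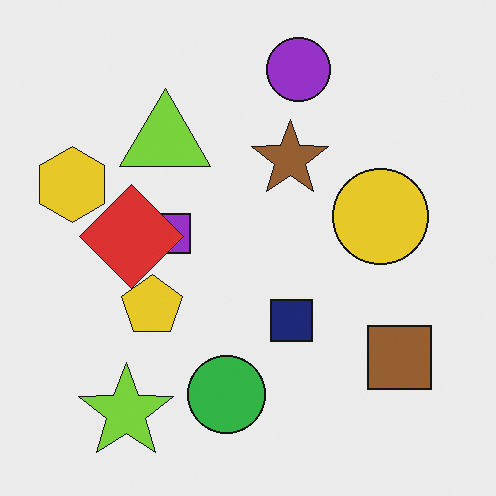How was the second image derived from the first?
The second image is the first overlaid with an additional red diamond.

A red diamond appears in the second image that is absent from the first.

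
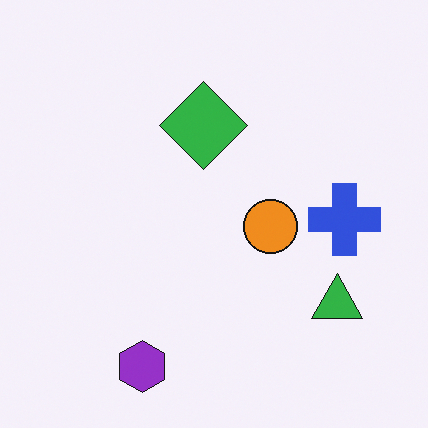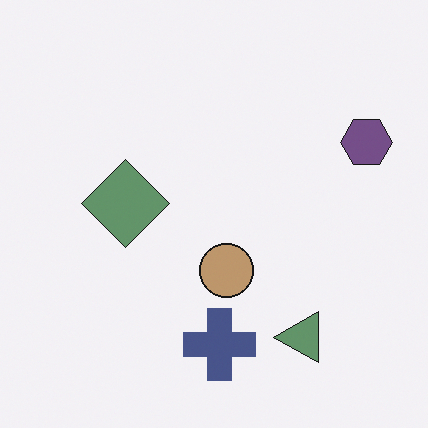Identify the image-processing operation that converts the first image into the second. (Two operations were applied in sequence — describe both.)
This is the original image transposed (reflected across the top-left ↔ bottom-right diagonal), then made much more muted (saturation change).

Shapes have swapped their row and column positions — what was in the top-right is now in the bottom-left — a diagonal reflection. All colors are more muted and greyish — a global saturation change.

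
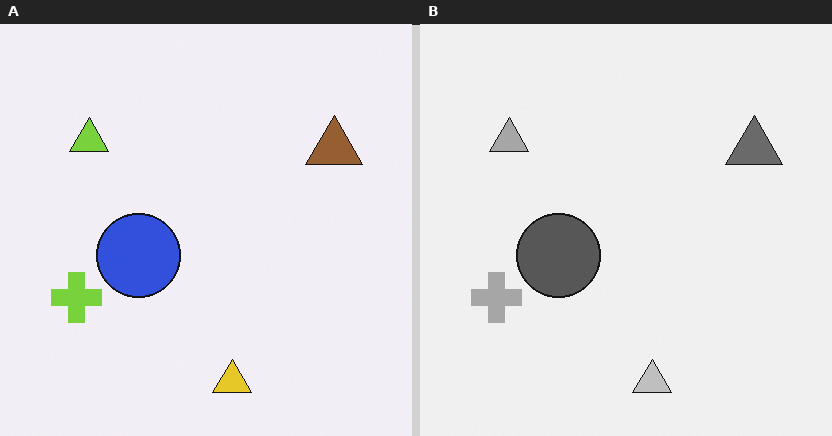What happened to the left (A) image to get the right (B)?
This is the original image converted to grayscale.

All color is removed — every shape is now a shade of grey.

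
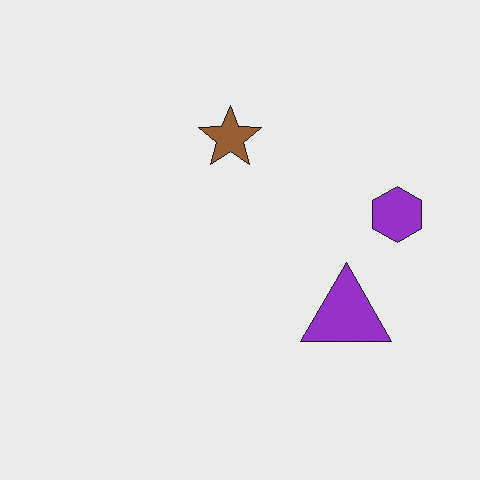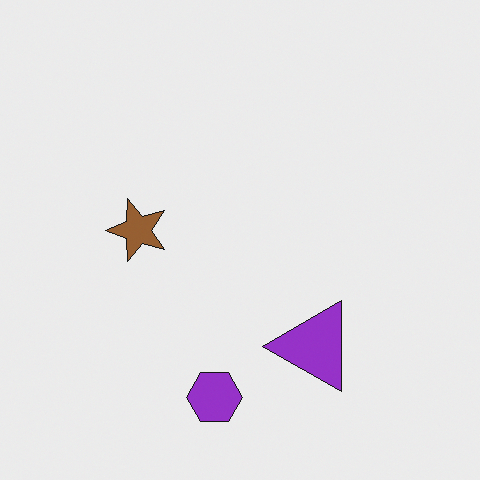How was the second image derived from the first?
This is the original image transposed (reflected across the top-left ↔ bottom-right diagonal).

Shapes have swapped their row and column positions — what was in the top-right is now in the bottom-left — a diagonal reflection.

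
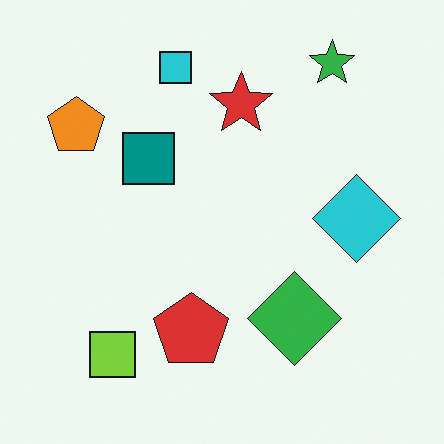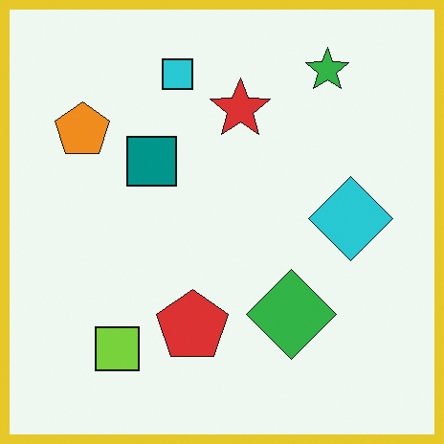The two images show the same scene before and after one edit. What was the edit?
The image was framed with a yellow border.

A solid yellow frame runs around the edge of the second image, with the content slightly shrunk inside it.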